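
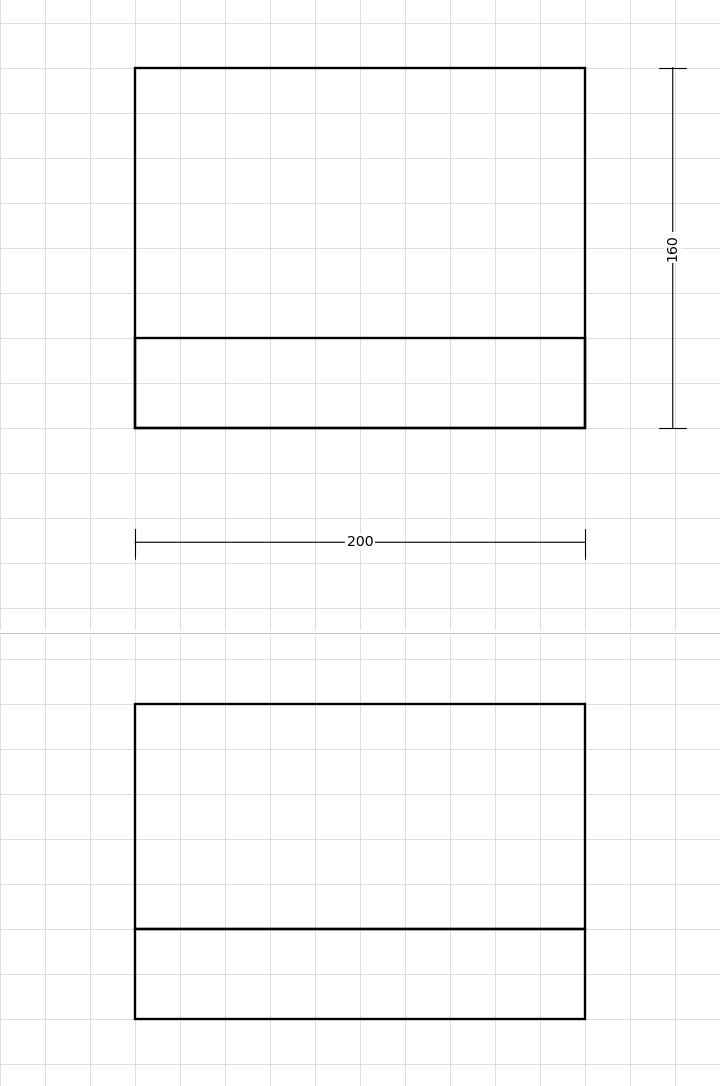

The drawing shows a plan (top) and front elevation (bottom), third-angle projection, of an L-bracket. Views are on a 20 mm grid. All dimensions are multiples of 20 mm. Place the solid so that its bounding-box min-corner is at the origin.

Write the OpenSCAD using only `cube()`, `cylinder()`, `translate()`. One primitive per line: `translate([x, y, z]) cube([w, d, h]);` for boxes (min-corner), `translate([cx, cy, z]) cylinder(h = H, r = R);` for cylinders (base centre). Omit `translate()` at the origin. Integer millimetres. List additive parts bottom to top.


cube([200, 160, 40]);
translate([0, 0, 40]) cube([200, 40, 100]);


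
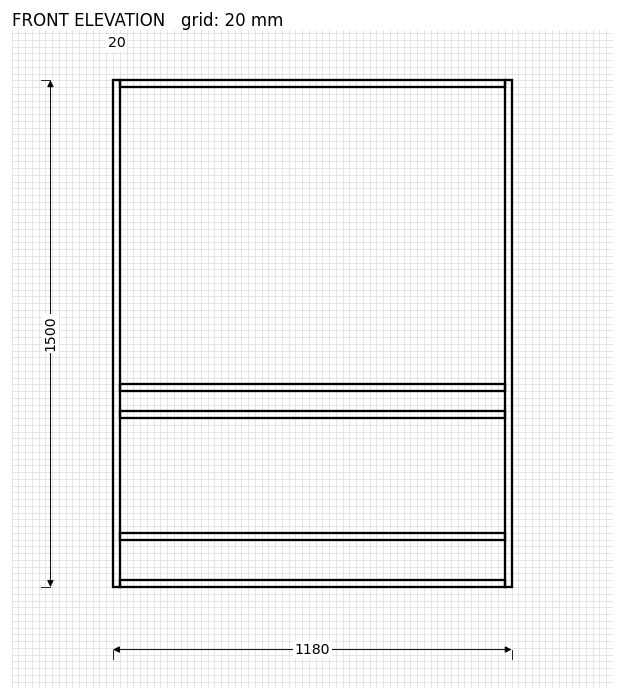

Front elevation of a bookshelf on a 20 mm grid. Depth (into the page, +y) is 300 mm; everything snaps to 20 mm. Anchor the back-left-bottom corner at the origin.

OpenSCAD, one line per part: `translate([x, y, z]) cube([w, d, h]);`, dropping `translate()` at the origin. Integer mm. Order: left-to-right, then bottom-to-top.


cube([20, 300, 1500]);
translate([20, 0, 0]) cube([1140, 300, 20]);
translate([20, 0, 140]) cube([1140, 300, 20]);
translate([20, 0, 500]) cube([1140, 300, 20]);
translate([20, 0, 580]) cube([1140, 300, 20]);
translate([20, 0, 1480]) cube([1140, 300, 20]);
translate([1160, 0, 0]) cube([20, 300, 1500]);


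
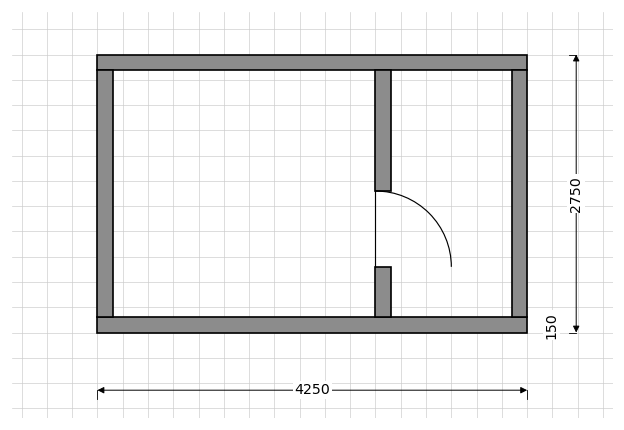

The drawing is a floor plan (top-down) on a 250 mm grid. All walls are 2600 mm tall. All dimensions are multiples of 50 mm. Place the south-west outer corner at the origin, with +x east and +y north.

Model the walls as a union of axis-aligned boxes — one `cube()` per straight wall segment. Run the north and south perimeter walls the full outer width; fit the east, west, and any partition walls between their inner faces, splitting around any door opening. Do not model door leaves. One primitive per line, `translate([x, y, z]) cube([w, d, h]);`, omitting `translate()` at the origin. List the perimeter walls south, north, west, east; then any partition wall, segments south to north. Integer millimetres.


cube([4250, 150, 2600]);
translate([0, 2600, 0]) cube([4250, 150, 2600]);
translate([0, 150, 0]) cube([150, 2450, 2600]);
translate([4100, 150, 0]) cube([150, 2450, 2600]);
translate([2750, 150, 0]) cube([150, 500, 2600]);
translate([2750, 1400, 0]) cube([150, 1200, 2600]);


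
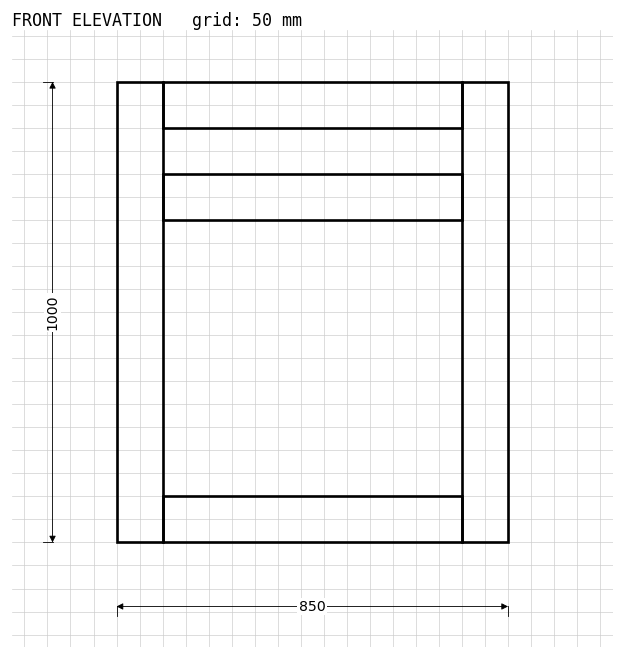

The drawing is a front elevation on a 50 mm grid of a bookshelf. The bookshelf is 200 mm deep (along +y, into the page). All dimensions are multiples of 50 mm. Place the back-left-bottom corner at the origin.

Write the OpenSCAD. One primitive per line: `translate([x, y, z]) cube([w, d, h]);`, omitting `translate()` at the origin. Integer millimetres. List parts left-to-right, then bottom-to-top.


cube([100, 200, 1000]);
translate([100, 0, 0]) cube([650, 200, 100]);
translate([100, 0, 700]) cube([650, 200, 100]);
translate([100, 0, 900]) cube([650, 200, 100]);
translate([750, 0, 0]) cube([100, 200, 1000]);


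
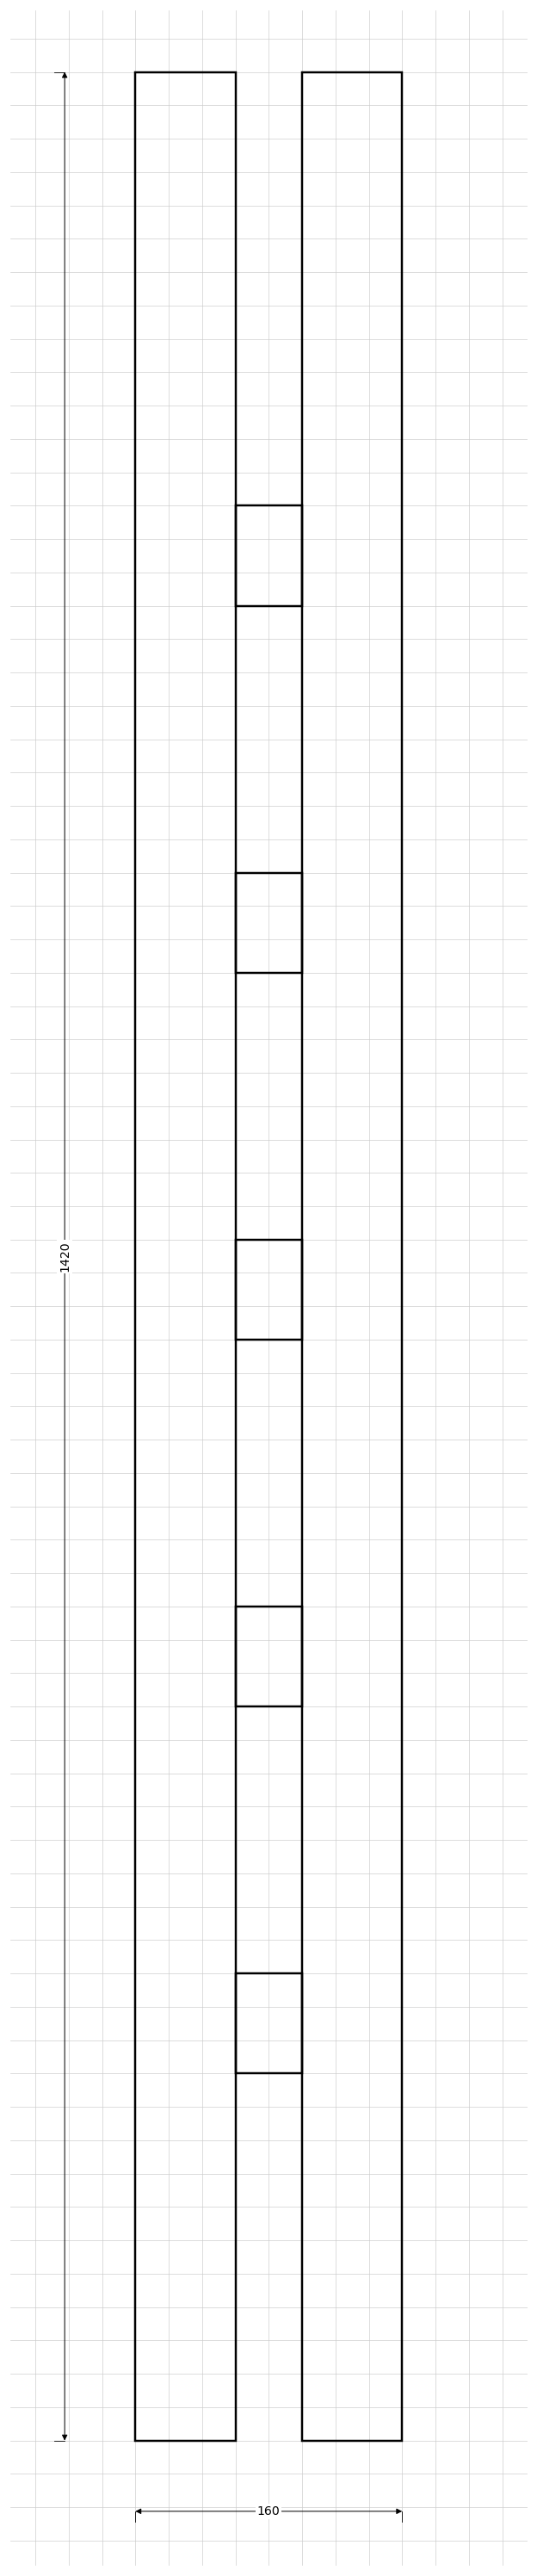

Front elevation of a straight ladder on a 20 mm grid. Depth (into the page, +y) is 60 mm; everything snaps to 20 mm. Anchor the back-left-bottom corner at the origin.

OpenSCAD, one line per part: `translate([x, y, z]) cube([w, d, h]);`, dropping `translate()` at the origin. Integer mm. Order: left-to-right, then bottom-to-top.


cube([60, 60, 1420]);
translate([60, 0, 220]) cube([40, 60, 60]);
translate([60, 0, 440]) cube([40, 60, 60]);
translate([60, 0, 660]) cube([40, 60, 60]);
translate([60, 0, 880]) cube([40, 60, 60]);
translate([60, 0, 1100]) cube([40, 60, 60]);
translate([100, 0, 0]) cube([60, 60, 1420]);


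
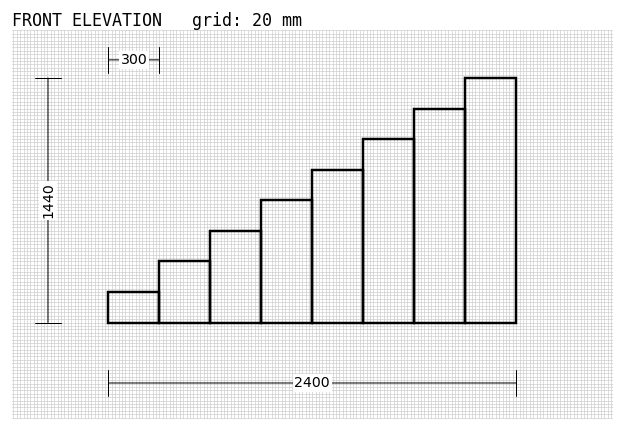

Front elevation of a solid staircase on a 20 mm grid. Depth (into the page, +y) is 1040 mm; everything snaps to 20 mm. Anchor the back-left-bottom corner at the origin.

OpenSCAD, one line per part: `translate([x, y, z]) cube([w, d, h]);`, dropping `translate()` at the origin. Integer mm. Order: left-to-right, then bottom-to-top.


cube([300, 1040, 180]);
translate([300, 0, 0]) cube([300, 1040, 360]);
translate([600, 0, 0]) cube([300, 1040, 540]);
translate([900, 0, 0]) cube([300, 1040, 720]);
translate([1200, 0, 0]) cube([300, 1040, 900]);
translate([1500, 0, 0]) cube([300, 1040, 1080]);
translate([1800, 0, 0]) cube([300, 1040, 1260]);
translate([2100, 0, 0]) cube([300, 1040, 1440]);


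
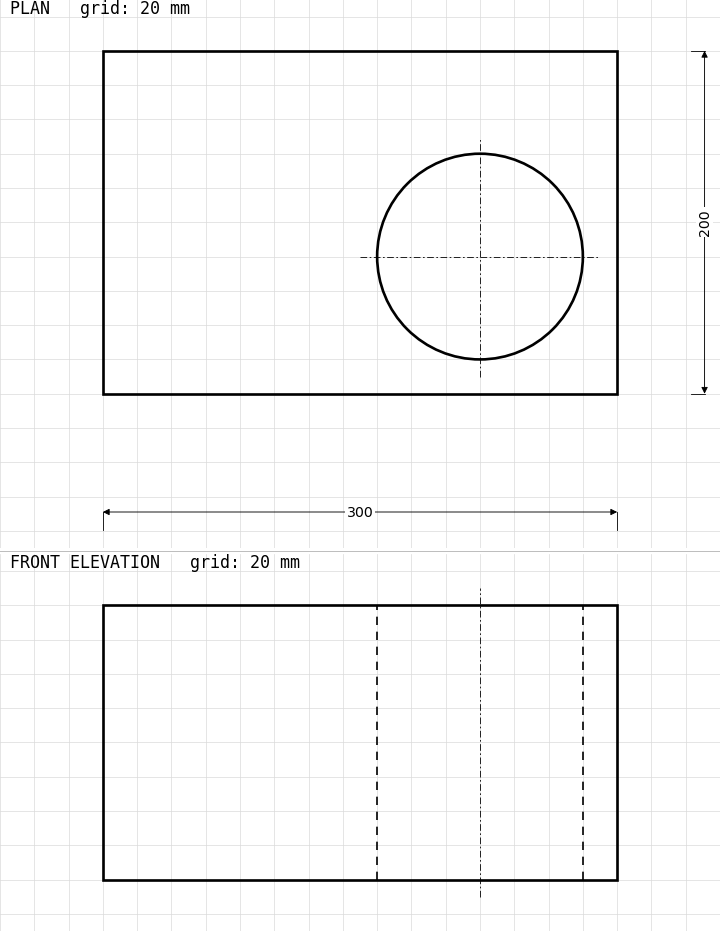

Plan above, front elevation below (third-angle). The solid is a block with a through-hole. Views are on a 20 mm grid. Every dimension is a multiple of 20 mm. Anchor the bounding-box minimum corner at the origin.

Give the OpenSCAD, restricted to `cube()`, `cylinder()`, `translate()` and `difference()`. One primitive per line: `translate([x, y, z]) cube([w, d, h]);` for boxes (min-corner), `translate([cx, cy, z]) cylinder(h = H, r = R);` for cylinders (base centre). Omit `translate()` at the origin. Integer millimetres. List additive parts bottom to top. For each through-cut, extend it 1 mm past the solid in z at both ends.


difference() {
  cube([300, 200, 160]);
  translate([220, 80, -1]) cylinder(h = 162, r = 60);
}


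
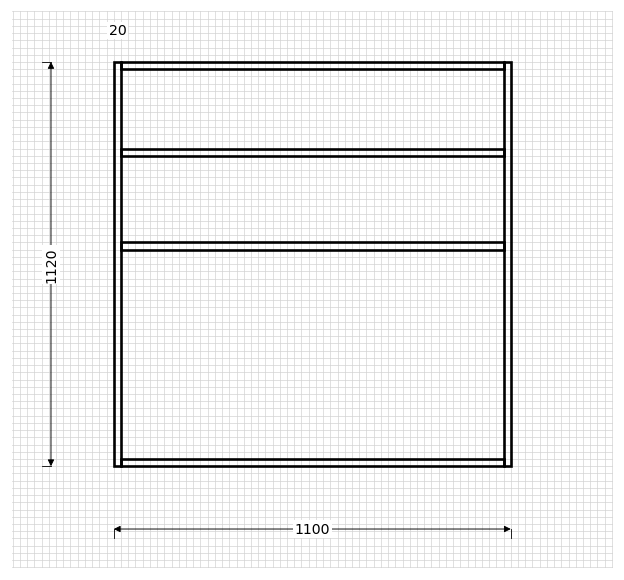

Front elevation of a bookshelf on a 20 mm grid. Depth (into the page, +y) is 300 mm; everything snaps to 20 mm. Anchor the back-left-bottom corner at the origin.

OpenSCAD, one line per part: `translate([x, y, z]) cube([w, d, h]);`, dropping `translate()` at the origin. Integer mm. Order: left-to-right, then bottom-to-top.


cube([20, 300, 1120]);
translate([20, 0, 0]) cube([1060, 300, 20]);
translate([20, 0, 600]) cube([1060, 300, 20]);
translate([20, 0, 860]) cube([1060, 300, 20]);
translate([20, 0, 1100]) cube([1060, 300, 20]);
translate([1080, 0, 0]) cube([20, 300, 1120]);


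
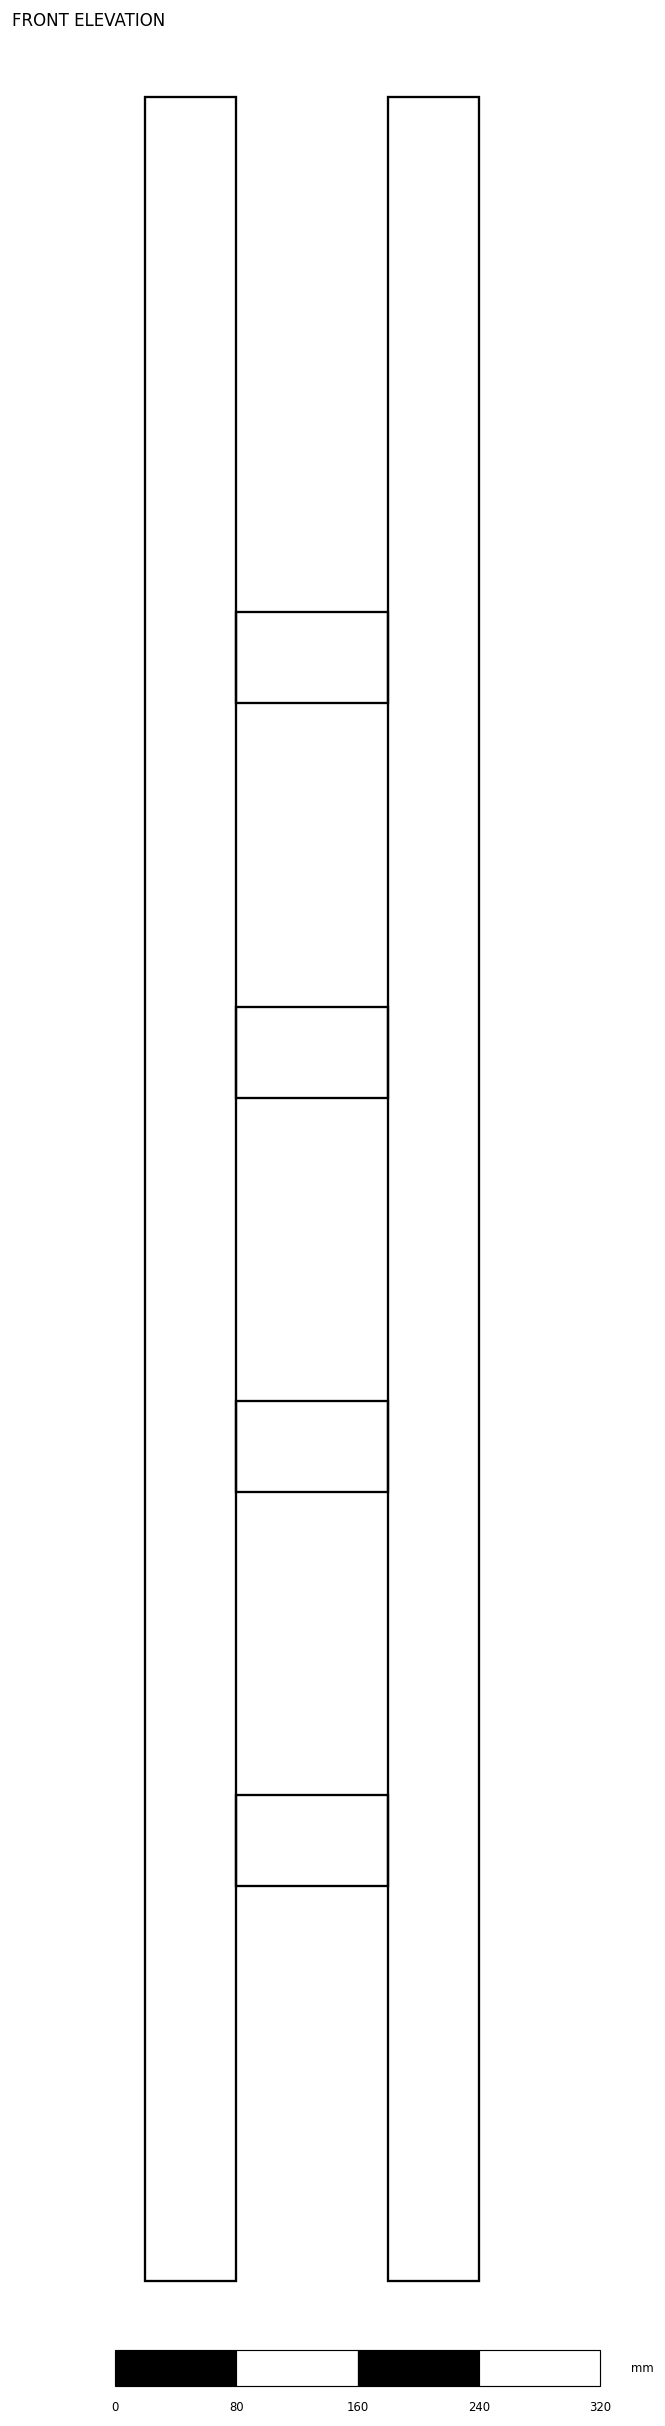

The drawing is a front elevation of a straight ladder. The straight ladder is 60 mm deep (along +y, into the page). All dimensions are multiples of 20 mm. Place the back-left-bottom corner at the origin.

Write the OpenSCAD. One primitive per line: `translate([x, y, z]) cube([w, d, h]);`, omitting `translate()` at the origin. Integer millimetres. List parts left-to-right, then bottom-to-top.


cube([60, 60, 1440]);
translate([60, 0, 260]) cube([100, 60, 60]);
translate([60, 0, 520]) cube([100, 60, 60]);
translate([60, 0, 780]) cube([100, 60, 60]);
translate([60, 0, 1040]) cube([100, 60, 60]);
translate([160, 0, 0]) cube([60, 60, 1440]);


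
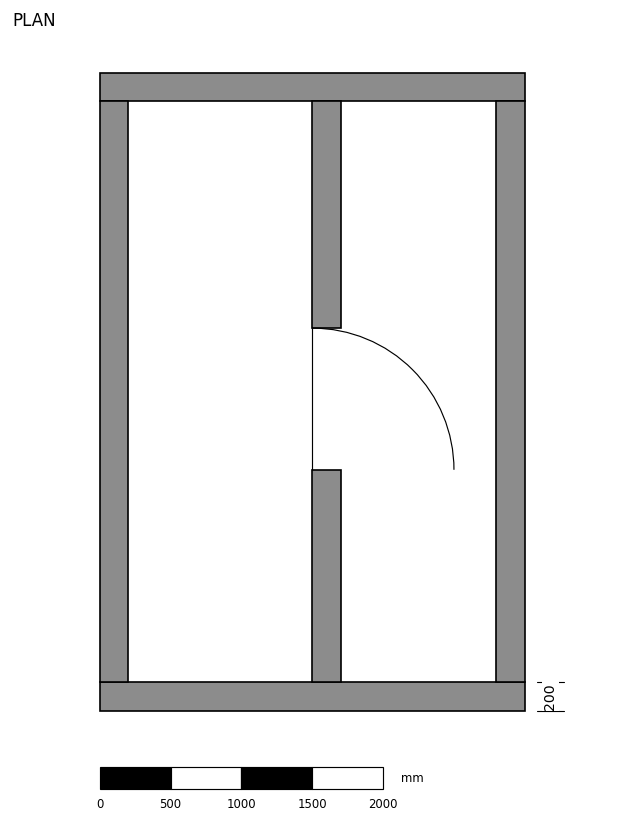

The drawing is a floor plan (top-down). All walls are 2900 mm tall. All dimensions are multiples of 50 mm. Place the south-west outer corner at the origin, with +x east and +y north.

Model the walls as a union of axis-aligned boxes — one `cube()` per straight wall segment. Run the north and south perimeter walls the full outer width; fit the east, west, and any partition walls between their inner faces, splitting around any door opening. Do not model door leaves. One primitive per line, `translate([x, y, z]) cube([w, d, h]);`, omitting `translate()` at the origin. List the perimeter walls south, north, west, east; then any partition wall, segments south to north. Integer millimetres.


cube([3000, 200, 2900]);
translate([0, 4300, 0]) cube([3000, 200, 2900]);
translate([0, 200, 0]) cube([200, 4100, 2900]);
translate([2800, 200, 0]) cube([200, 4100, 2900]);
translate([1500, 200, 0]) cube([200, 1500, 2900]);
translate([1500, 2700, 0]) cube([200, 1600, 2900]);


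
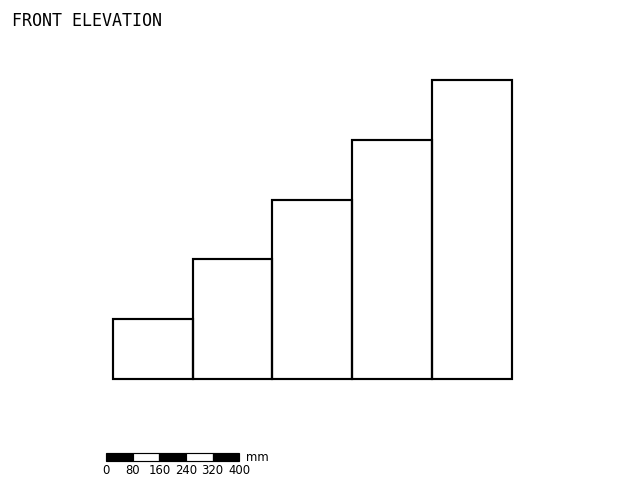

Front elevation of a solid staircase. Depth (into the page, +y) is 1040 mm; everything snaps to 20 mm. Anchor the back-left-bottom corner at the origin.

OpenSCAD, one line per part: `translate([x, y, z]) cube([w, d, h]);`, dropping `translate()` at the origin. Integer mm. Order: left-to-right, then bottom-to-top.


cube([240, 1040, 180]);
translate([240, 0, 0]) cube([240, 1040, 360]);
translate([480, 0, 0]) cube([240, 1040, 540]);
translate([720, 0, 0]) cube([240, 1040, 720]);
translate([960, 0, 0]) cube([240, 1040, 900]);


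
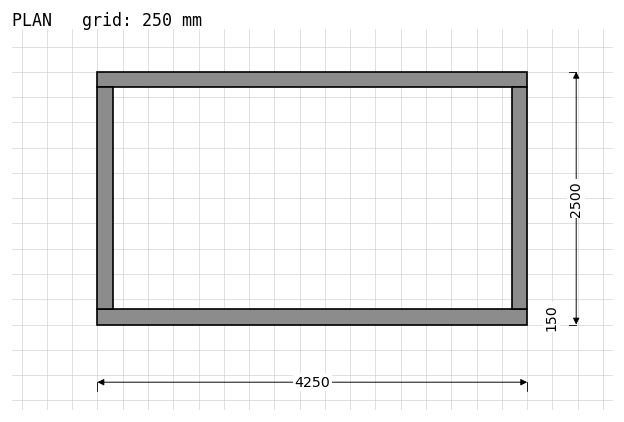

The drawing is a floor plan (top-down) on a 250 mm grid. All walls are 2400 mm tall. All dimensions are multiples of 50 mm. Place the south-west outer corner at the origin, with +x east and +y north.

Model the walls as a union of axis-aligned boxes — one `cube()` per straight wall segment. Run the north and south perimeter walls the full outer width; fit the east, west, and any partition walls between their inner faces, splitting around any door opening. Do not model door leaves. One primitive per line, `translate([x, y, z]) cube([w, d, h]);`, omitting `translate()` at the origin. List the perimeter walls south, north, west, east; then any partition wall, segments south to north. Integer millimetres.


cube([4250, 150, 2400]);
translate([0, 2350, 0]) cube([4250, 150, 2400]);
translate([0, 150, 0]) cube([150, 2200, 2400]);
translate([4100, 150, 0]) cube([150, 2200, 2400]);


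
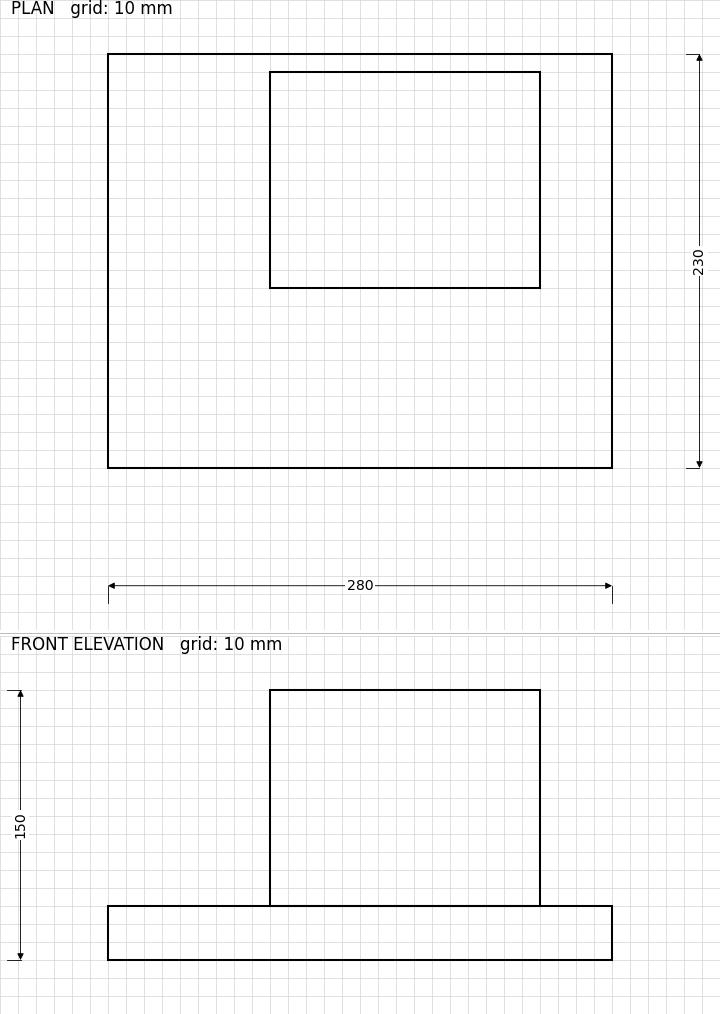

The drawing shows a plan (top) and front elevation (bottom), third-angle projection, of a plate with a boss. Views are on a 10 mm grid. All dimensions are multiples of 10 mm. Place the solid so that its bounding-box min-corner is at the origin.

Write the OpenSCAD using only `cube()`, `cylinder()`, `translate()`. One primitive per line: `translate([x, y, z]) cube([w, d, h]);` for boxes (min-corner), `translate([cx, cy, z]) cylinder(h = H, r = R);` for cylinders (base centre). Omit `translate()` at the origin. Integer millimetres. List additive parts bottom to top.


cube([280, 230, 30]);
translate([90, 100, 30]) cube([150, 120, 120]);


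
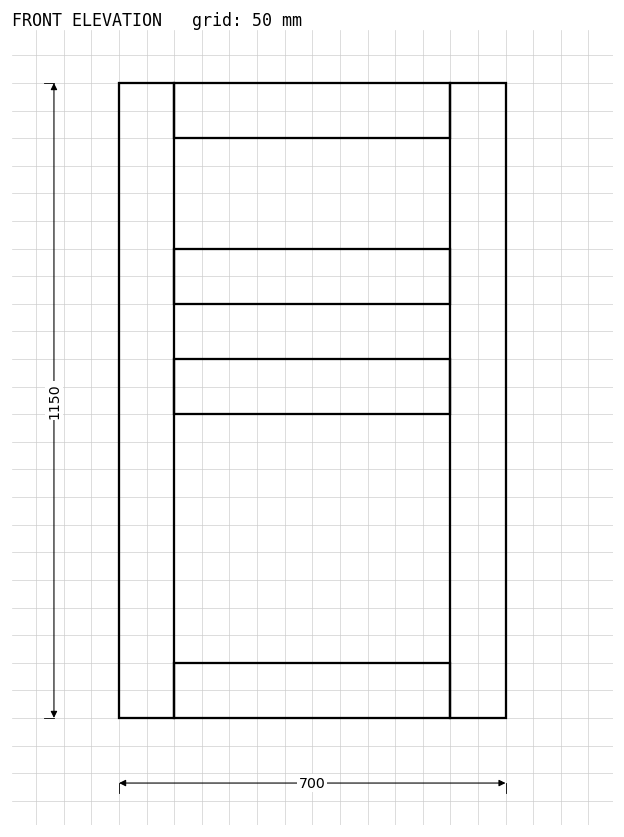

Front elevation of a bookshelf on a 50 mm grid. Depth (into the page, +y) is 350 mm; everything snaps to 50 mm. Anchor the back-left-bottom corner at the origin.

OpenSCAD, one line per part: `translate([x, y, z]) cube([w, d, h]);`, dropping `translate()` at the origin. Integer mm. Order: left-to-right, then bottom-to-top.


cube([100, 350, 1150]);
translate([100, 0, 0]) cube([500, 350, 100]);
translate([100, 0, 550]) cube([500, 350, 100]);
translate([100, 0, 750]) cube([500, 350, 100]);
translate([100, 0, 1050]) cube([500, 350, 100]);
translate([600, 0, 0]) cube([100, 350, 1150]);


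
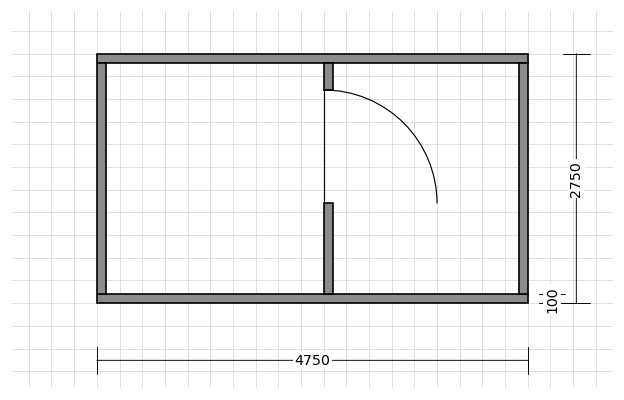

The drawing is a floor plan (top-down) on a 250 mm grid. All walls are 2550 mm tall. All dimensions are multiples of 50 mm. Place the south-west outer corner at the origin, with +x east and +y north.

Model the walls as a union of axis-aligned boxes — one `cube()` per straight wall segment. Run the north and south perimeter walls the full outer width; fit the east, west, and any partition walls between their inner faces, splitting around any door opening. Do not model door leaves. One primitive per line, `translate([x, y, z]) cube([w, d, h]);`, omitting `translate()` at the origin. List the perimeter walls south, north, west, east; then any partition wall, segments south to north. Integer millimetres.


cube([4750, 100, 2550]);
translate([0, 2650, 0]) cube([4750, 100, 2550]);
translate([0, 100, 0]) cube([100, 2550, 2550]);
translate([4650, 100, 0]) cube([100, 2550, 2550]);
translate([2500, 100, 0]) cube([100, 1000, 2550]);
translate([2500, 2350, 0]) cube([100, 300, 2550]);


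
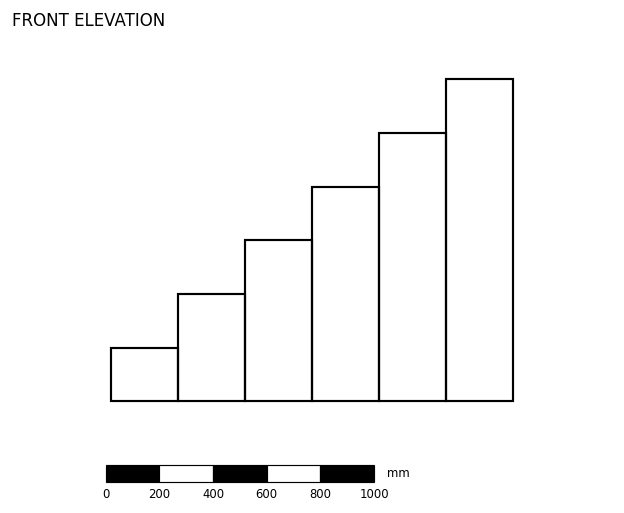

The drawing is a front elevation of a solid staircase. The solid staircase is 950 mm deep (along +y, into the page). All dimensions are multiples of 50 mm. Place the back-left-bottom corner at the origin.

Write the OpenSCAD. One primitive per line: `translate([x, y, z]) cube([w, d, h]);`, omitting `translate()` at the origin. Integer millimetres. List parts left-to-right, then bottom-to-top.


cube([250, 950, 200]);
translate([250, 0, 0]) cube([250, 950, 400]);
translate([500, 0, 0]) cube([250, 950, 600]);
translate([750, 0, 0]) cube([250, 950, 800]);
translate([1000, 0, 0]) cube([250, 950, 1000]);
translate([1250, 0, 0]) cube([250, 950, 1200]);


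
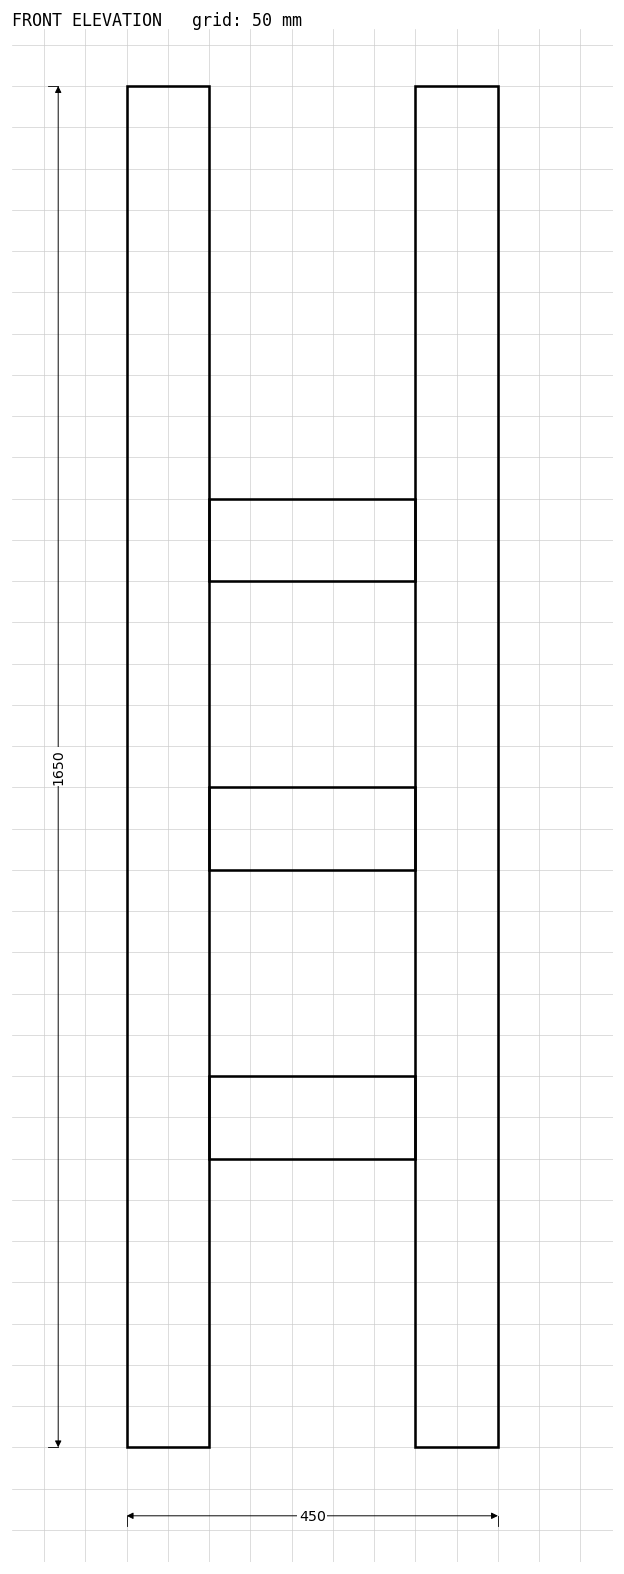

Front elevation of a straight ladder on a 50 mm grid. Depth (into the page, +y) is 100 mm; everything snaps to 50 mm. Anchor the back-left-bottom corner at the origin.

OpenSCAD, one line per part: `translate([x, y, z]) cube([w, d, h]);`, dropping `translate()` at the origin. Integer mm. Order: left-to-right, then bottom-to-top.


cube([100, 100, 1650]);
translate([100, 0, 350]) cube([250, 100, 100]);
translate([100, 0, 700]) cube([250, 100, 100]);
translate([100, 0, 1050]) cube([250, 100, 100]);
translate([350, 0, 0]) cube([100, 100, 1650]);


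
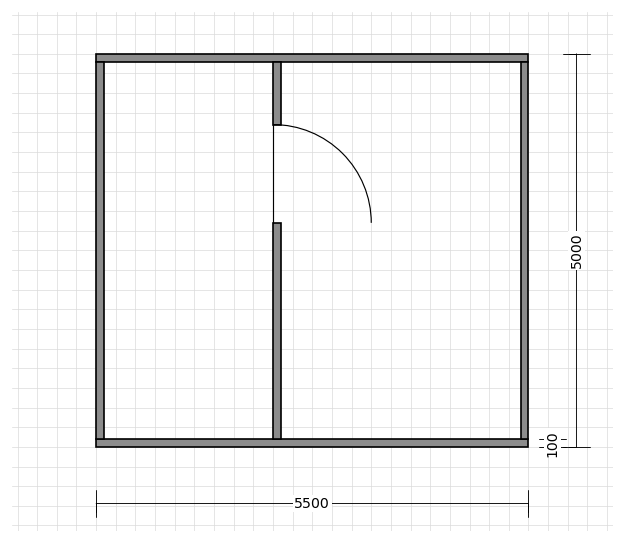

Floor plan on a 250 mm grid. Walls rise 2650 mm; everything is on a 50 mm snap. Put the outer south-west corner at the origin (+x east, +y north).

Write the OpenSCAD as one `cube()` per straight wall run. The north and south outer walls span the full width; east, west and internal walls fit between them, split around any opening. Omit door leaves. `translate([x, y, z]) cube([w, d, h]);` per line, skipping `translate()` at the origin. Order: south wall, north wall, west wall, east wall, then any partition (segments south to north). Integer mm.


cube([5500, 100, 2650]);
translate([0, 4900, 0]) cube([5500, 100, 2650]);
translate([0, 100, 0]) cube([100, 4800, 2650]);
translate([5400, 100, 0]) cube([100, 4800, 2650]);
translate([2250, 100, 0]) cube([100, 2750, 2650]);
translate([2250, 4100, 0]) cube([100, 800, 2650]);


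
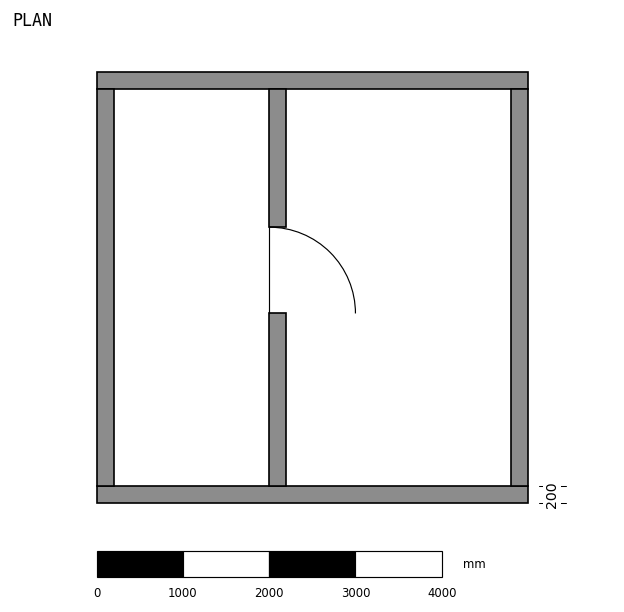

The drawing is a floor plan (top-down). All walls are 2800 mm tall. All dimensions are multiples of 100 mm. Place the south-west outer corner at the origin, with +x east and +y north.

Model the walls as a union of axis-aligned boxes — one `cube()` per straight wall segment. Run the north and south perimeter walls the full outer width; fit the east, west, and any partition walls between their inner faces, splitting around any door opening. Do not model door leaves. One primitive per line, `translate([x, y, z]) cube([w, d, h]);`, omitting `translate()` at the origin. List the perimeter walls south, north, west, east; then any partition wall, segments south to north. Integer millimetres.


cube([5000, 200, 2800]);
translate([0, 4800, 0]) cube([5000, 200, 2800]);
translate([0, 200, 0]) cube([200, 4600, 2800]);
translate([4800, 200, 0]) cube([200, 4600, 2800]);
translate([2000, 200, 0]) cube([200, 2000, 2800]);
translate([2000, 3200, 0]) cube([200, 1600, 2800]);


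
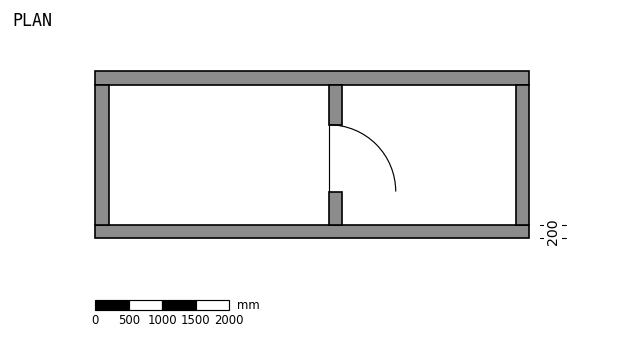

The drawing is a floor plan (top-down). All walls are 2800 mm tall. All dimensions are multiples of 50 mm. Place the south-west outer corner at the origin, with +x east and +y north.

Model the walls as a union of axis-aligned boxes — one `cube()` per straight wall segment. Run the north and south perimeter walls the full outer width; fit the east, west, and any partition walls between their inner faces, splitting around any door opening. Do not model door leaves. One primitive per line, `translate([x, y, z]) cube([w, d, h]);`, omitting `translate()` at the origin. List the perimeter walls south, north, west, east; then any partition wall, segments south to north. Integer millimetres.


cube([6500, 200, 2800]);
translate([0, 2300, 0]) cube([6500, 200, 2800]);
translate([0, 200, 0]) cube([200, 2100, 2800]);
translate([6300, 200, 0]) cube([200, 2100, 2800]);
translate([3500, 200, 0]) cube([200, 500, 2800]);
translate([3500, 1700, 0]) cube([200, 600, 2800]);


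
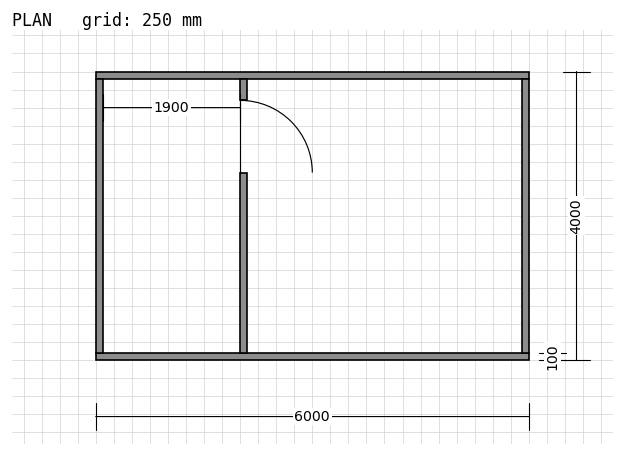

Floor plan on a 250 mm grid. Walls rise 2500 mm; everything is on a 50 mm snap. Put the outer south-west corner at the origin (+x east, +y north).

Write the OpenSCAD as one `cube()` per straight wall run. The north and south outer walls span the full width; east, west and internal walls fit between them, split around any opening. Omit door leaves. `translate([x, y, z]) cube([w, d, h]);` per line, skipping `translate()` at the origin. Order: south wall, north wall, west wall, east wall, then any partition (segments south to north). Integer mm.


cube([6000, 100, 2500]);
translate([0, 3900, 0]) cube([6000, 100, 2500]);
translate([0, 100, 0]) cube([100, 3800, 2500]);
translate([5900, 100, 0]) cube([100, 3800, 2500]);
translate([2000, 100, 0]) cube([100, 2500, 2500]);
translate([2000, 3600, 0]) cube([100, 300, 2500]);


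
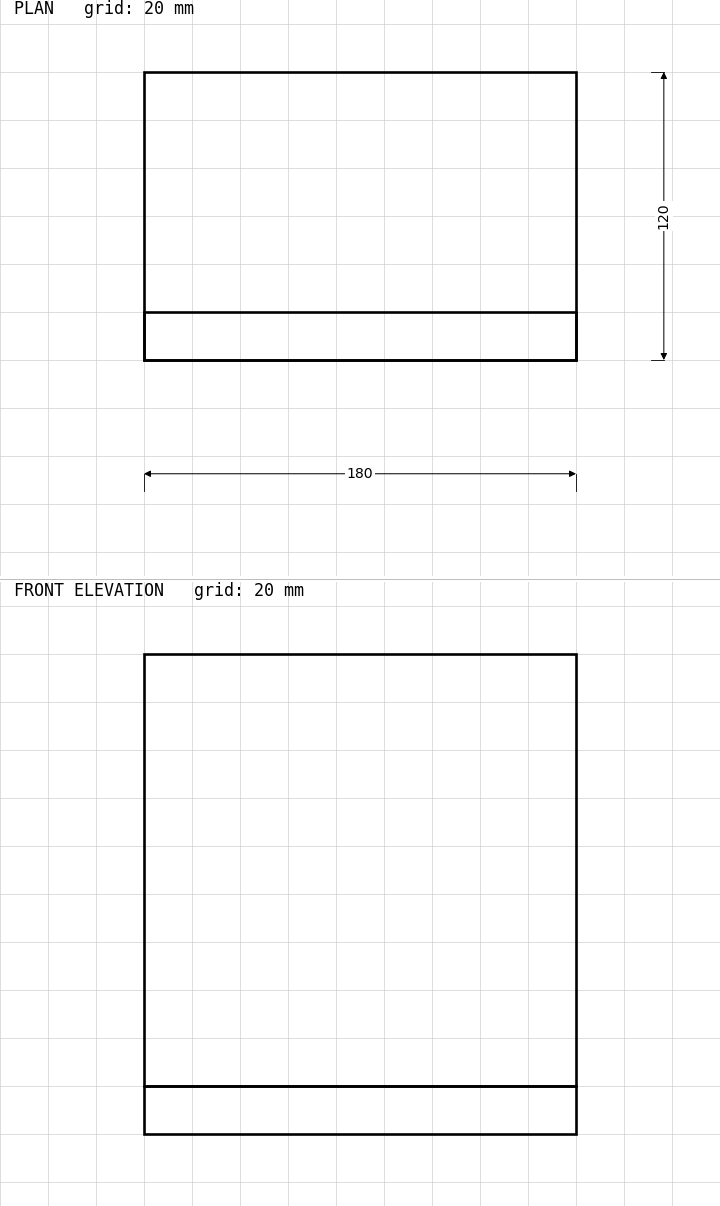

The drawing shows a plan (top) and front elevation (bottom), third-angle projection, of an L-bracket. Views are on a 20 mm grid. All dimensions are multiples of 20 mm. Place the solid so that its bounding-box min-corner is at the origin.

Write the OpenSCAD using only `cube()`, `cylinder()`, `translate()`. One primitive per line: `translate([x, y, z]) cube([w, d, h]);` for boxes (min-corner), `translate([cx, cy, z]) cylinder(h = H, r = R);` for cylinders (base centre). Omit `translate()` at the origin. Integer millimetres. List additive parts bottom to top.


cube([180, 120, 20]);
translate([0, 0, 20]) cube([180, 20, 180]);


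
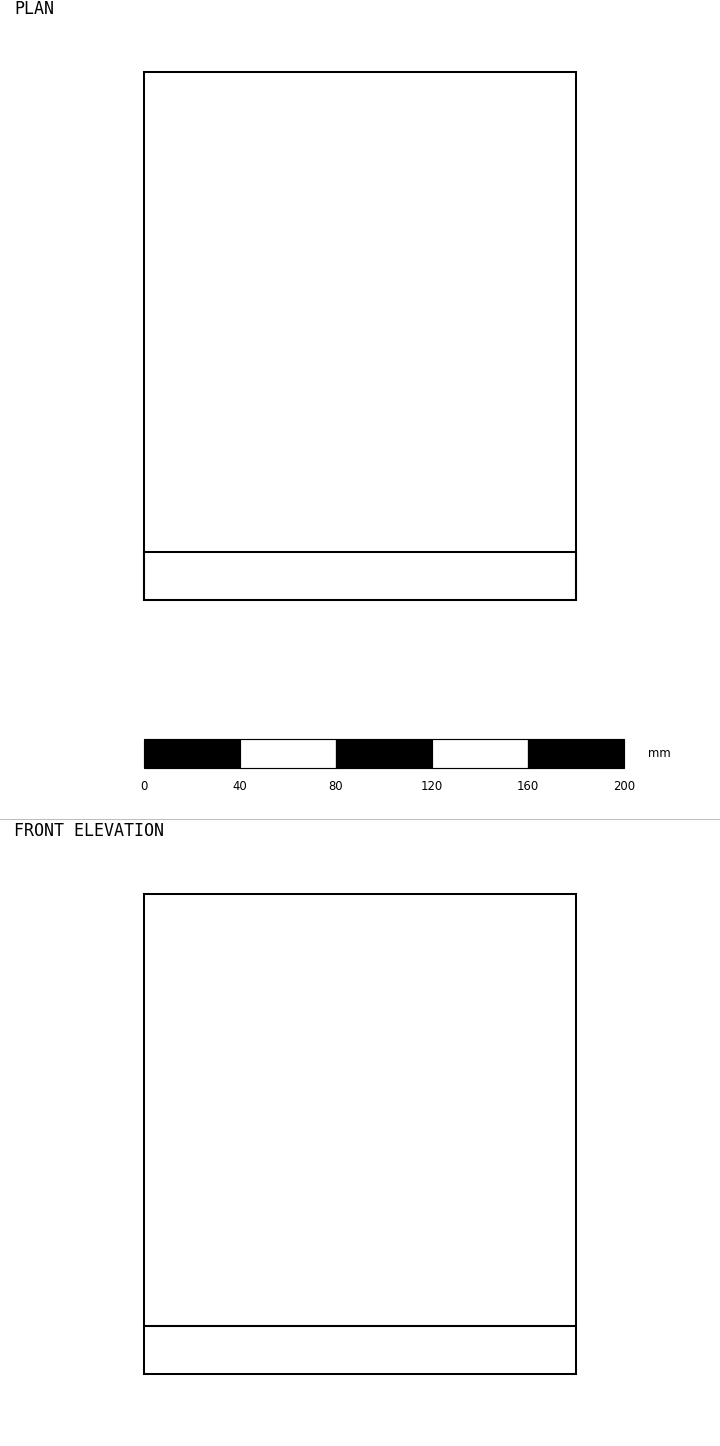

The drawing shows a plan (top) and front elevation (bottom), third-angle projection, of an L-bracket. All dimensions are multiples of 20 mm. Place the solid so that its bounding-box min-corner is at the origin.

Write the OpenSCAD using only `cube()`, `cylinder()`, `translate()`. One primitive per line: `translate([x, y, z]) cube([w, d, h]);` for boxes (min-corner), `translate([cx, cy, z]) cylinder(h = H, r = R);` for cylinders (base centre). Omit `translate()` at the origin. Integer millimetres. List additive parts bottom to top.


cube([180, 220, 20]);
translate([0, 0, 20]) cube([180, 20, 180]);


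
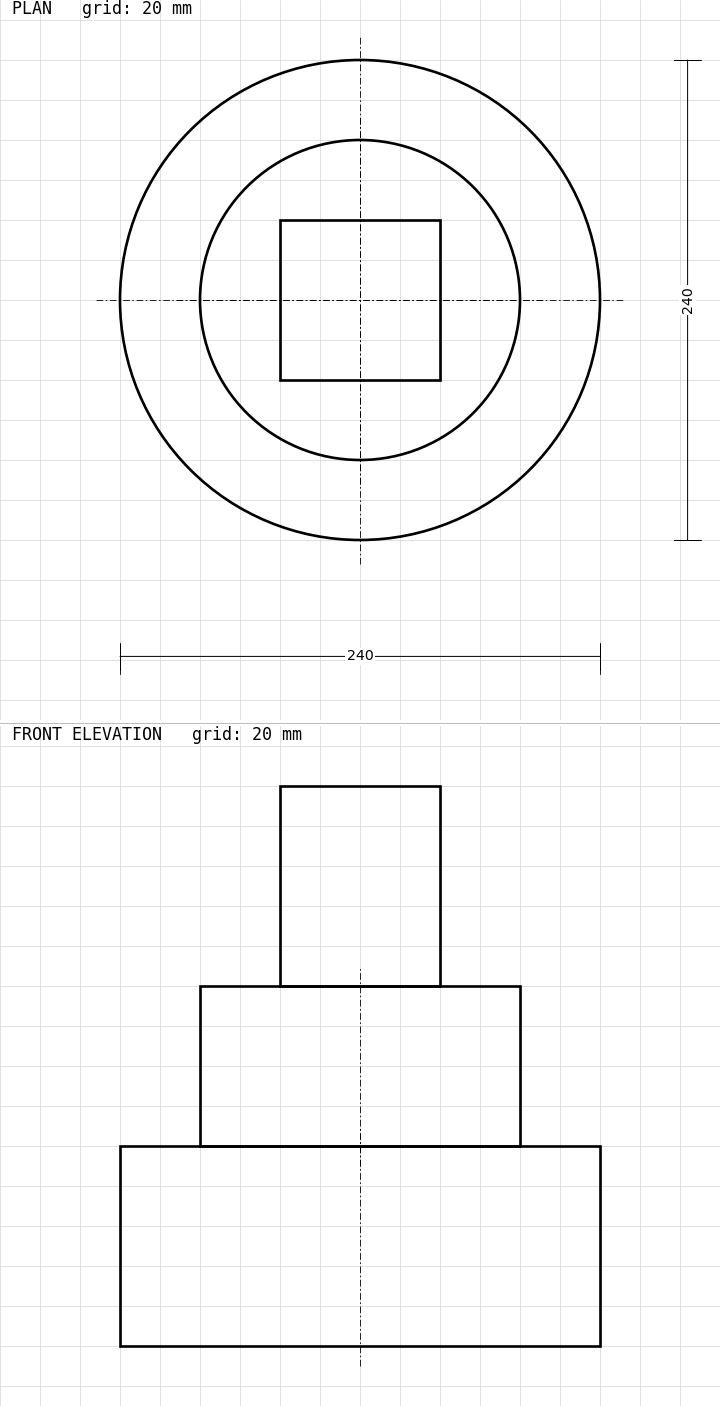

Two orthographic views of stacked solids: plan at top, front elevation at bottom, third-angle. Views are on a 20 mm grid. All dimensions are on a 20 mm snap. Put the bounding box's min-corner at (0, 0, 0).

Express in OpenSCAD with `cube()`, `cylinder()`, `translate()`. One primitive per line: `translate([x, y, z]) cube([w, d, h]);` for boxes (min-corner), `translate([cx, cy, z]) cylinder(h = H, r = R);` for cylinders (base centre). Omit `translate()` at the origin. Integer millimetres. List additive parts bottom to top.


translate([120, 120, 0]) cylinder(h = 100, r = 120);
translate([120, 120, 100]) cylinder(h = 80, r = 80);
translate([80, 80, 180]) cube([80, 80, 100]);


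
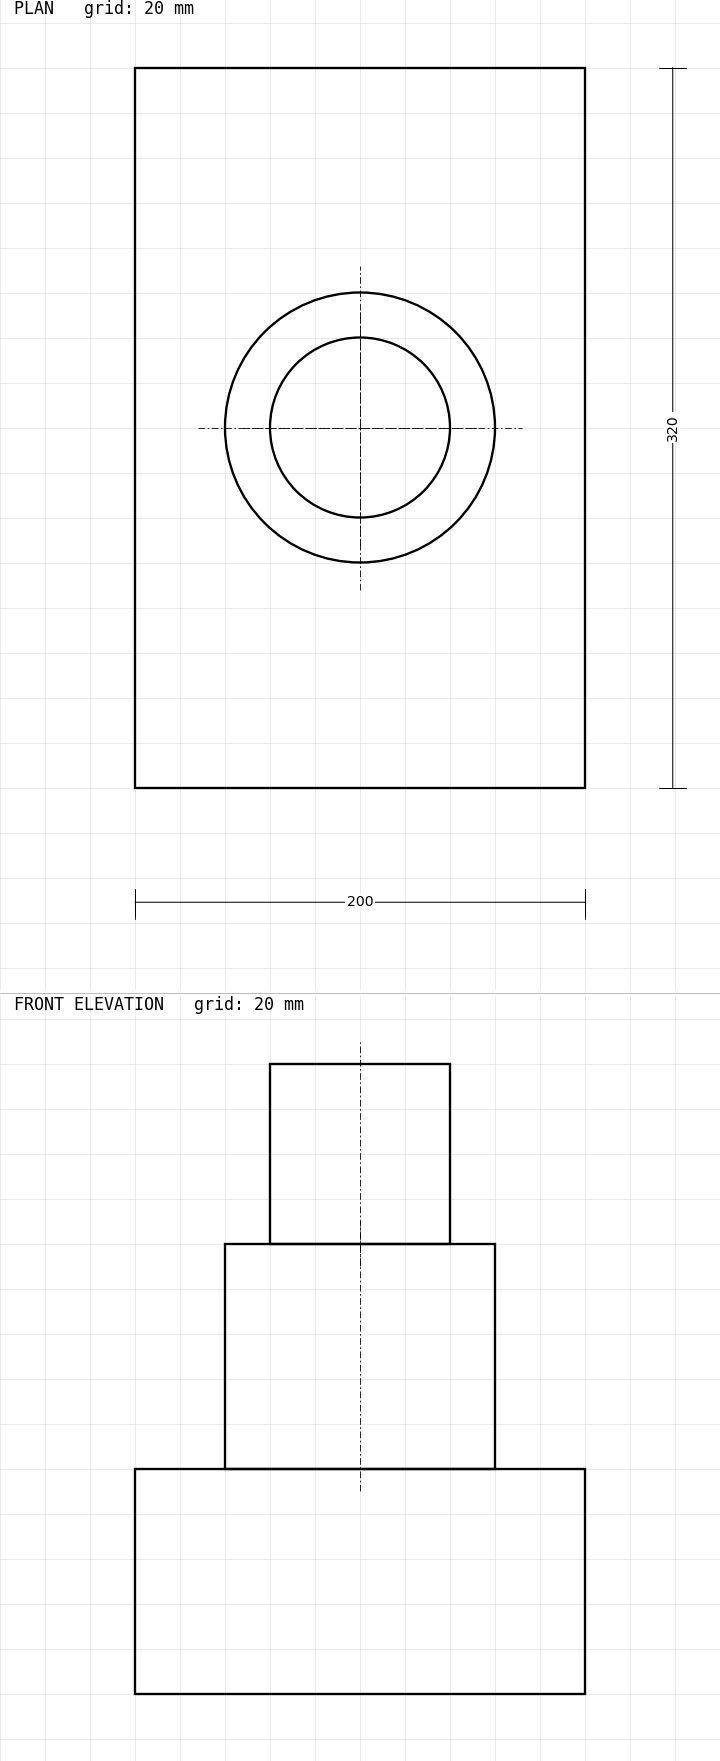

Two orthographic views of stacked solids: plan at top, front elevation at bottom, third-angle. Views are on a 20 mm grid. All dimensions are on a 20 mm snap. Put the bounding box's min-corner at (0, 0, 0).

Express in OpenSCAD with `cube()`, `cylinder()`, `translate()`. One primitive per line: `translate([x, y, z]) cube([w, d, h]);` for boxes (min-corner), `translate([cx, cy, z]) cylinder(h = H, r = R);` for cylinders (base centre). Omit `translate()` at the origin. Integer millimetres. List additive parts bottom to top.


cube([200, 320, 100]);
translate([100, 160, 100]) cylinder(h = 100, r = 60);
translate([100, 160, 200]) cylinder(h = 80, r = 40);


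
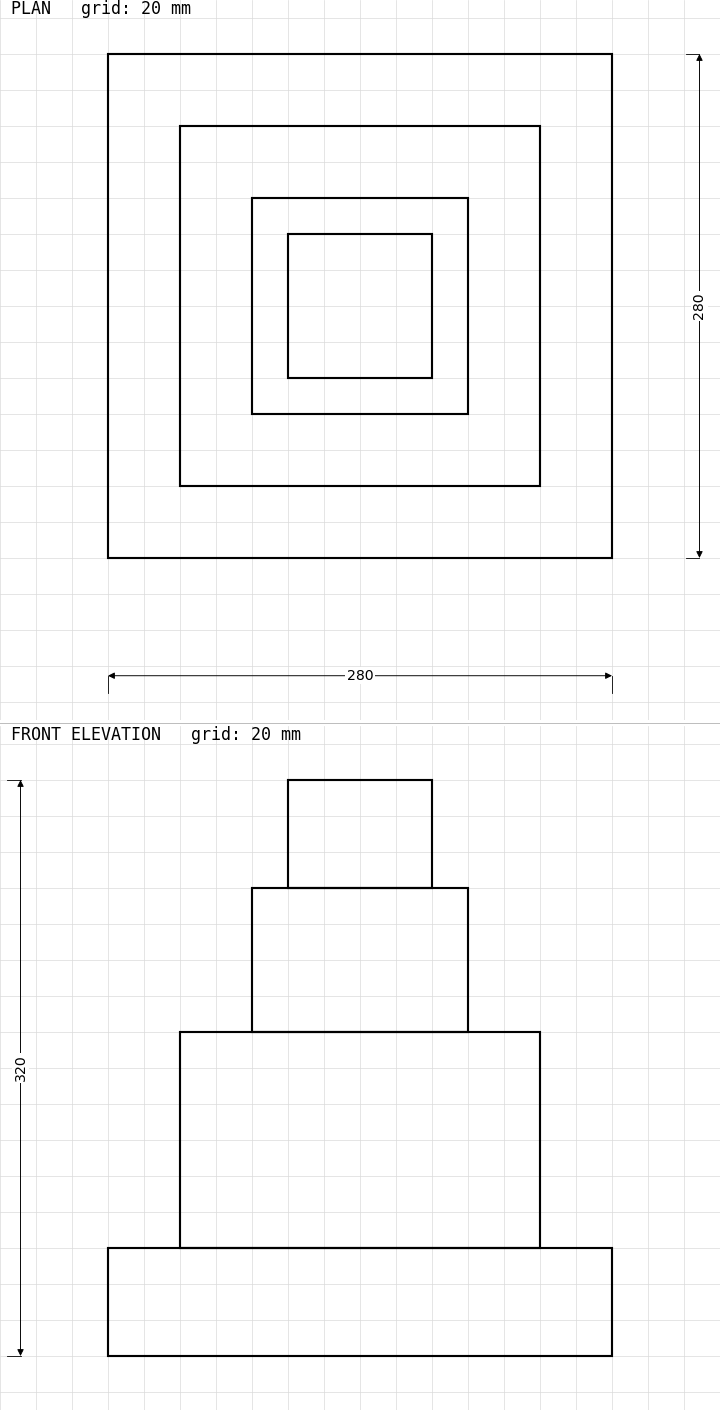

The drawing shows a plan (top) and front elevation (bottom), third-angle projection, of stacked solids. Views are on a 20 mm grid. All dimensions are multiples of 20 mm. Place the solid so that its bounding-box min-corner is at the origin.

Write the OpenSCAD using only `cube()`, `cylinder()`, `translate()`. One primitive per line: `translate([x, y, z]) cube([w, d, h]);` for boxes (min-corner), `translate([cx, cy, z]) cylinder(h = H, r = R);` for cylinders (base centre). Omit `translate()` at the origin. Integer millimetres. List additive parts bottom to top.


cube([280, 280, 60]);
translate([40, 40, 60]) cube([200, 200, 120]);
translate([80, 80, 180]) cube([120, 120, 80]);
translate([100, 100, 260]) cube([80, 80, 60]);


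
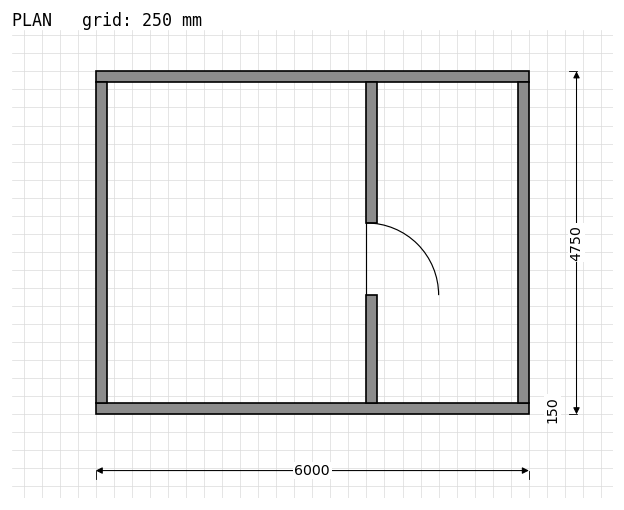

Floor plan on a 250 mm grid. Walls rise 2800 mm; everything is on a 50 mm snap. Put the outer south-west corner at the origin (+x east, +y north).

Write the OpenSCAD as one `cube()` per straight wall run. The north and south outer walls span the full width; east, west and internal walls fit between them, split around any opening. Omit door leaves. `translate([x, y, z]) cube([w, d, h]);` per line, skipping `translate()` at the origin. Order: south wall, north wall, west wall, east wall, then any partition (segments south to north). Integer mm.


cube([6000, 150, 2800]);
translate([0, 4600, 0]) cube([6000, 150, 2800]);
translate([0, 150, 0]) cube([150, 4450, 2800]);
translate([5850, 150, 0]) cube([150, 4450, 2800]);
translate([3750, 150, 0]) cube([150, 1500, 2800]);
translate([3750, 2650, 0]) cube([150, 1950, 2800]);


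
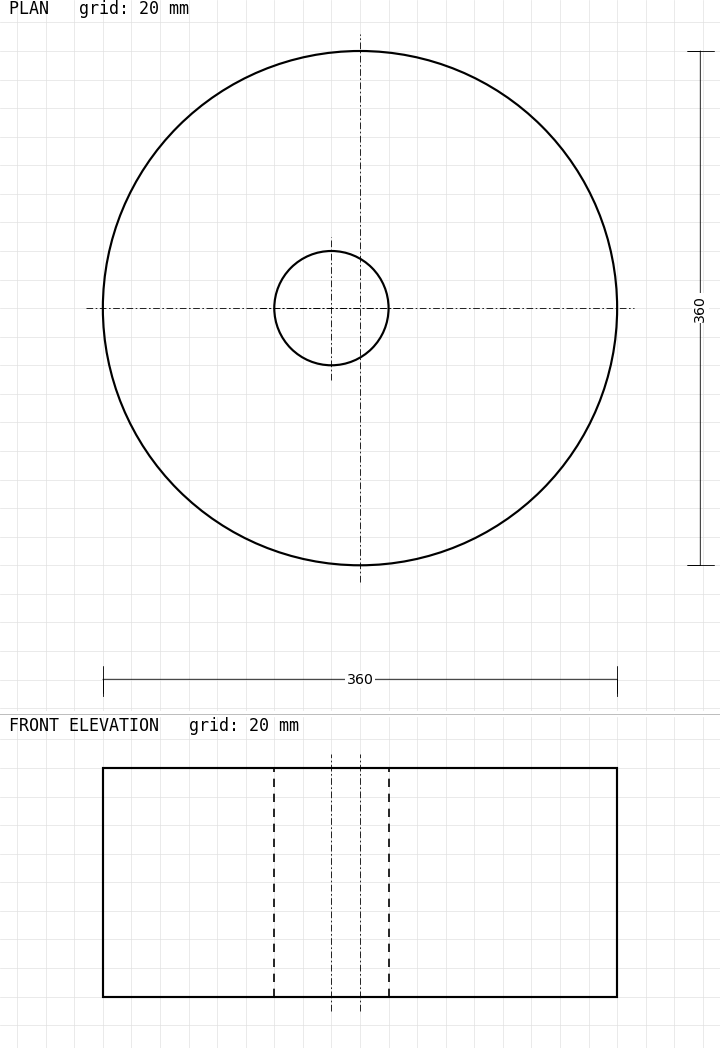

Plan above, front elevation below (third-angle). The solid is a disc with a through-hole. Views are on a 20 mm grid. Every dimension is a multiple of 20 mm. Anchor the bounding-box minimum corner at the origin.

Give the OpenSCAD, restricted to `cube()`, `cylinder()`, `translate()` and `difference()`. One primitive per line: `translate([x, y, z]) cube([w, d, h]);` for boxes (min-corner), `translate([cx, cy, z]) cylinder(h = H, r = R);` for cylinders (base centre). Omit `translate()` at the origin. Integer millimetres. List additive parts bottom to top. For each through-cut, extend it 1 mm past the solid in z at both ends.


difference() {
  translate([180, 180, 0]) cylinder(h = 160, r = 180);
  translate([160, 180, -1]) cylinder(h = 162, r = 40);
}


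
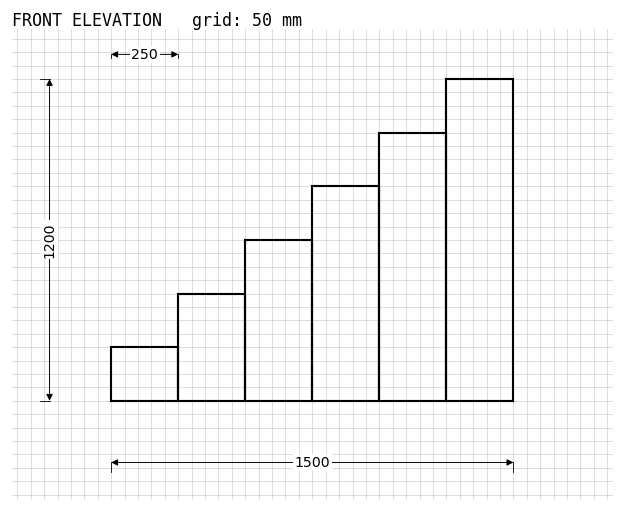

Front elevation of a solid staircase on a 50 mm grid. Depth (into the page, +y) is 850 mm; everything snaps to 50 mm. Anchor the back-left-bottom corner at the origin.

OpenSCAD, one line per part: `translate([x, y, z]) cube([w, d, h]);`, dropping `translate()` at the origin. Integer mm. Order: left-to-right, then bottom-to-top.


cube([250, 850, 200]);
translate([250, 0, 0]) cube([250, 850, 400]);
translate([500, 0, 0]) cube([250, 850, 600]);
translate([750, 0, 0]) cube([250, 850, 800]);
translate([1000, 0, 0]) cube([250, 850, 1000]);
translate([1250, 0, 0]) cube([250, 850, 1200]);


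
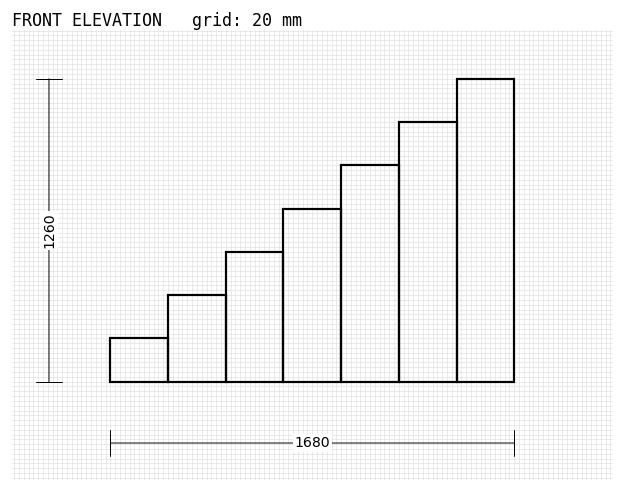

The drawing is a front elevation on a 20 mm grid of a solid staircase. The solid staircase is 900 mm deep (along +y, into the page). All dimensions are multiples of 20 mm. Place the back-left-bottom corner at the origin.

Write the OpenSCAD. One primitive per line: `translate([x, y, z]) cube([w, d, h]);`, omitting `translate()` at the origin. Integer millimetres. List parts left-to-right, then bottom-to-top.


cube([240, 900, 180]);
translate([240, 0, 0]) cube([240, 900, 360]);
translate([480, 0, 0]) cube([240, 900, 540]);
translate([720, 0, 0]) cube([240, 900, 720]);
translate([960, 0, 0]) cube([240, 900, 900]);
translate([1200, 0, 0]) cube([240, 900, 1080]);
translate([1440, 0, 0]) cube([240, 900, 1260]);


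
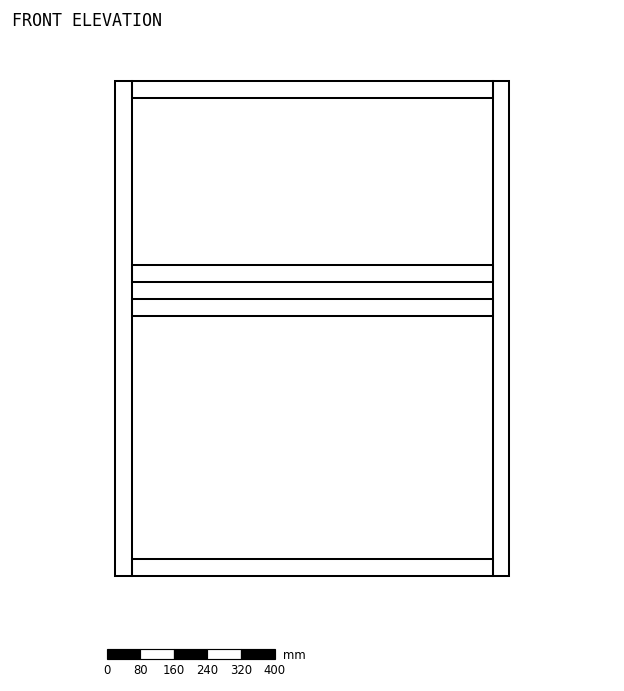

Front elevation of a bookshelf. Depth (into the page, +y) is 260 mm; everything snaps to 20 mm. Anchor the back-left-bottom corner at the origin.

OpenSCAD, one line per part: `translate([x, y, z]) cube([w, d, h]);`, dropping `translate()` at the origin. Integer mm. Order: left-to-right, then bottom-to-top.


cube([40, 260, 1180]);
translate([40, 0, 0]) cube([860, 260, 40]);
translate([40, 0, 620]) cube([860, 260, 40]);
translate([40, 0, 700]) cube([860, 260, 40]);
translate([40, 0, 1140]) cube([860, 260, 40]);
translate([900, 0, 0]) cube([40, 260, 1180]);


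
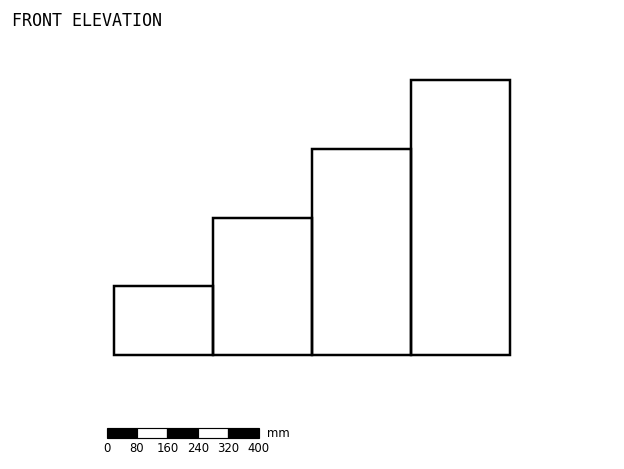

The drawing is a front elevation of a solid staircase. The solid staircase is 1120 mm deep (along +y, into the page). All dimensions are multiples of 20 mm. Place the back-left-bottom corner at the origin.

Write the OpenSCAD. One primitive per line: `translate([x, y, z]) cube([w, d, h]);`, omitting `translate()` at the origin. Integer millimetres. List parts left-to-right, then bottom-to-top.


cube([260, 1120, 180]);
translate([260, 0, 0]) cube([260, 1120, 360]);
translate([520, 0, 0]) cube([260, 1120, 540]);
translate([780, 0, 0]) cube([260, 1120, 720]);


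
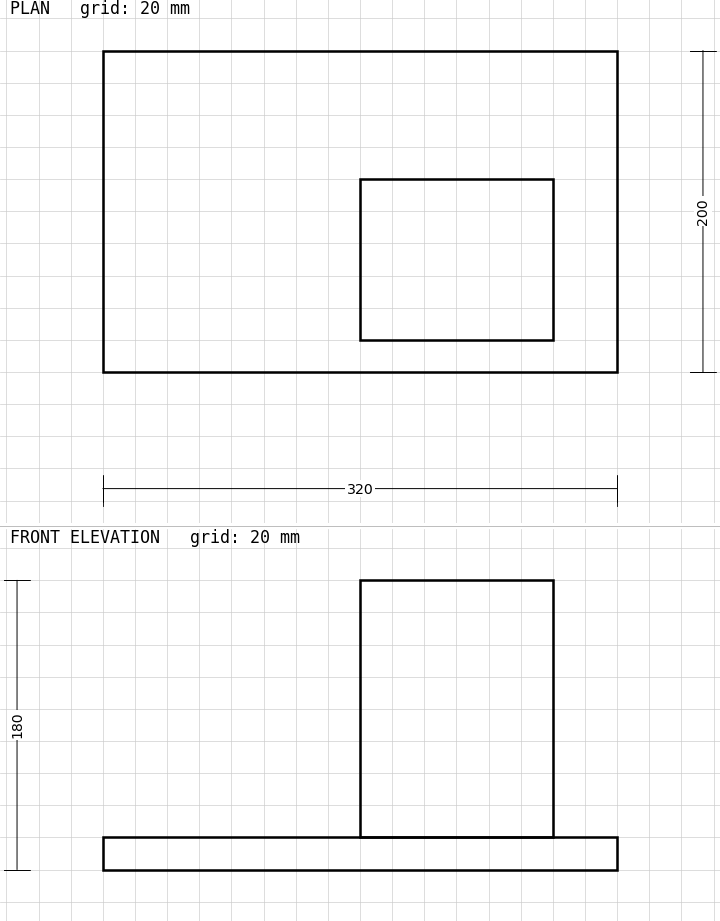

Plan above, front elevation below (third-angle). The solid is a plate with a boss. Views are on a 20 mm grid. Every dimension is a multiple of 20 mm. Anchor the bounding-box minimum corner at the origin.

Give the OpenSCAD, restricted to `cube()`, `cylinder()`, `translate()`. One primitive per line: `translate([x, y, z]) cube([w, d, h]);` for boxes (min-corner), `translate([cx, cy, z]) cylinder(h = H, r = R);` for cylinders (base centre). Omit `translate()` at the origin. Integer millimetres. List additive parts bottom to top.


cube([320, 200, 20]);
translate([160, 20, 20]) cube([120, 100, 160]);


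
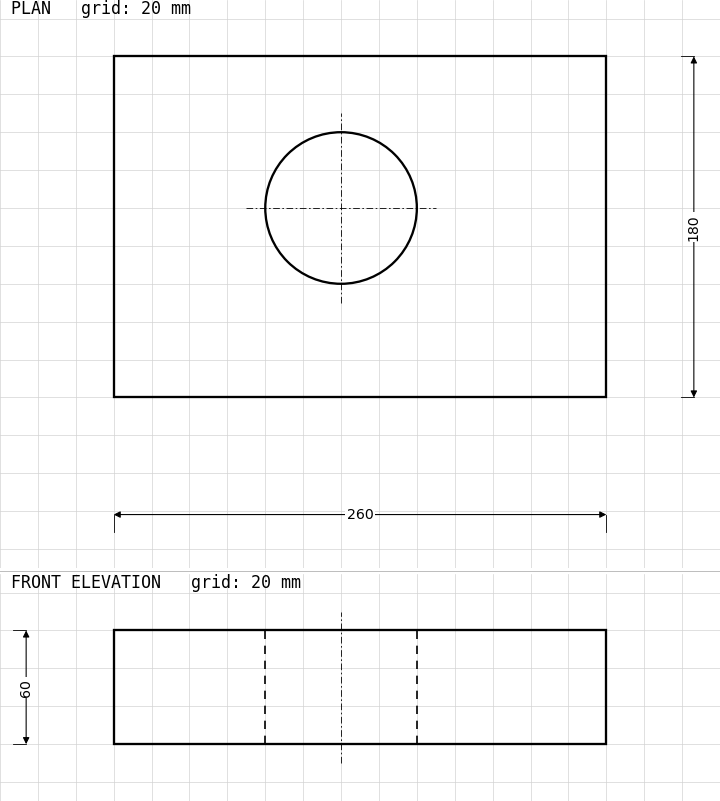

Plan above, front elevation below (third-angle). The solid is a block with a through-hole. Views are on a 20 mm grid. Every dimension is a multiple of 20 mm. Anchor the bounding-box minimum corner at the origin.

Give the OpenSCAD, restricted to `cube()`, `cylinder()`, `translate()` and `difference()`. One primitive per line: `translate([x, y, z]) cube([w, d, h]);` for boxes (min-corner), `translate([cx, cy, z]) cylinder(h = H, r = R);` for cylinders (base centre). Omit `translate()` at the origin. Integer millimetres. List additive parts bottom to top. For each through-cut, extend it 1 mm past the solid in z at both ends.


difference() {
  cube([260, 180, 60]);
  translate([120, 100, -1]) cylinder(h = 62, r = 40);
}


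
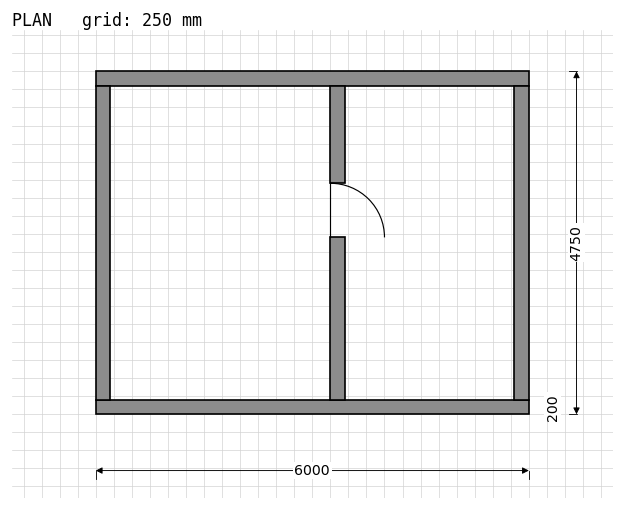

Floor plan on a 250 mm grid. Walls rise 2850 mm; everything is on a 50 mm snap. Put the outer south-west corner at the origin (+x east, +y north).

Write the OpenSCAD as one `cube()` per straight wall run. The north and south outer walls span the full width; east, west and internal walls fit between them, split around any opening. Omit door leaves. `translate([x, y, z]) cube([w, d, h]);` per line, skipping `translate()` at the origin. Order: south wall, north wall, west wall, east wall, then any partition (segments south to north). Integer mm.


cube([6000, 200, 2850]);
translate([0, 4550, 0]) cube([6000, 200, 2850]);
translate([0, 200, 0]) cube([200, 4350, 2850]);
translate([5800, 200, 0]) cube([200, 4350, 2850]);
translate([3250, 200, 0]) cube([200, 2250, 2850]);
translate([3250, 3200, 0]) cube([200, 1350, 2850]);


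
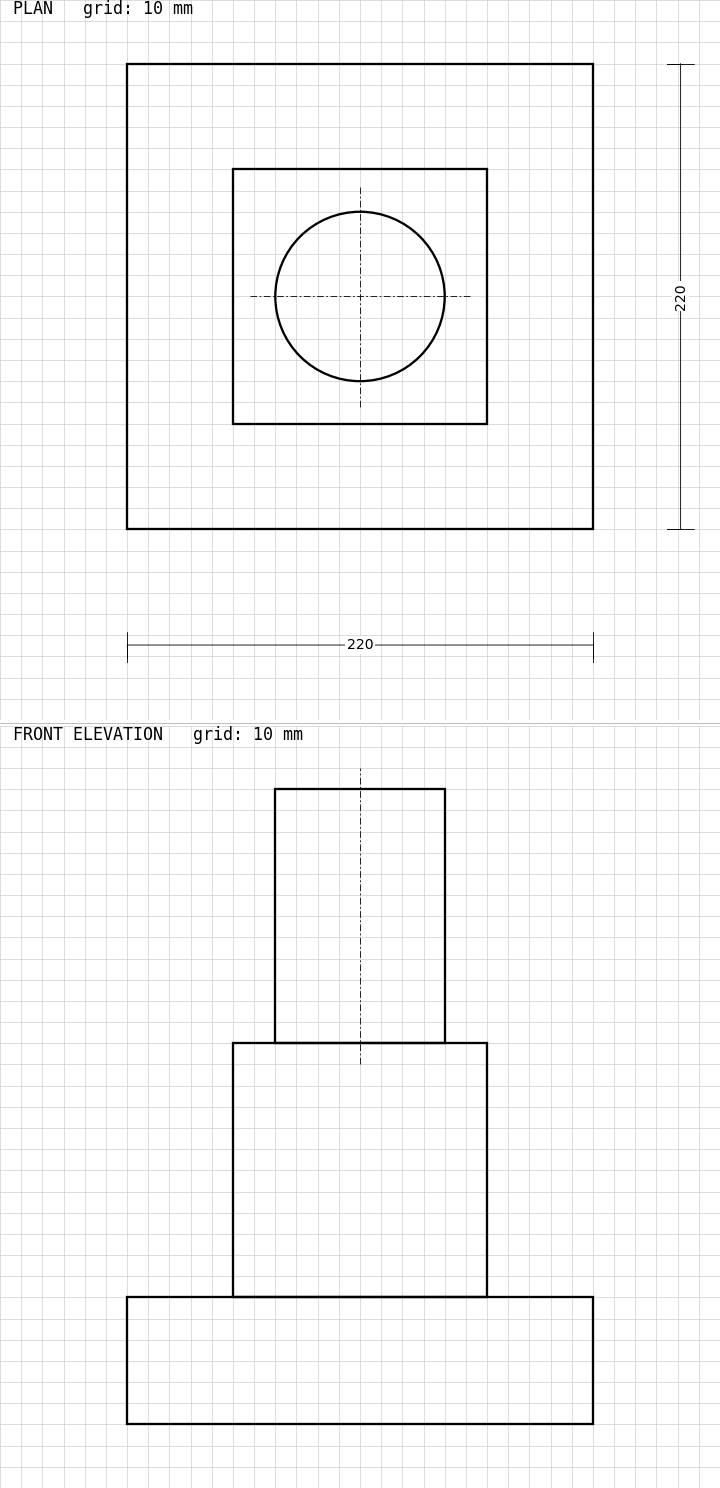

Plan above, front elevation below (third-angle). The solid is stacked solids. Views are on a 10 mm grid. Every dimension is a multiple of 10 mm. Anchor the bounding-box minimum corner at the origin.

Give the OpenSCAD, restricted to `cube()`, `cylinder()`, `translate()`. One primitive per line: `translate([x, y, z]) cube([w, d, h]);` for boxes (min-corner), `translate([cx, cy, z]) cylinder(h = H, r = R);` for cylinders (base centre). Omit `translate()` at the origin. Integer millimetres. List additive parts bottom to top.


cube([220, 220, 60]);
translate([50, 50, 60]) cube([120, 120, 120]);
translate([110, 110, 180]) cylinder(h = 120, r = 40);
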